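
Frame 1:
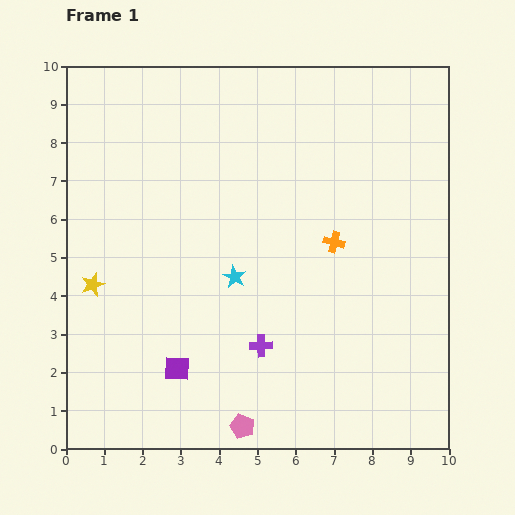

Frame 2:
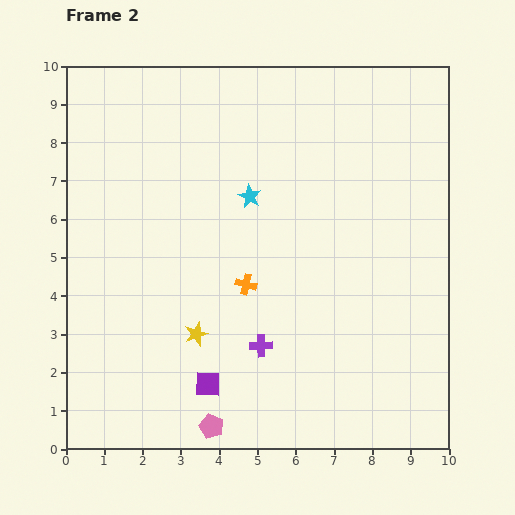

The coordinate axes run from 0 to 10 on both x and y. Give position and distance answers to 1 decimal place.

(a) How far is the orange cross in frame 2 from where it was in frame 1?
2.5

The orange cross moved from (7.0, 5.4) to (4.7, 4.3), a distance of √(2.3² + 1.1²) ≈ 2.5.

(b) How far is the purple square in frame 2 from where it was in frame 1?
0.9

The purple square moved from (2.9, 2.1) to (3.7, 1.7), a distance of √(0.8² + 0.4²) ≈ 0.9.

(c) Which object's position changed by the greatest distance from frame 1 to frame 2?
the yellow star

(moved 3.0; next 2.5)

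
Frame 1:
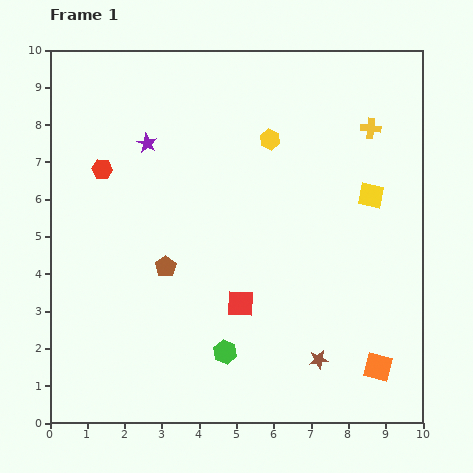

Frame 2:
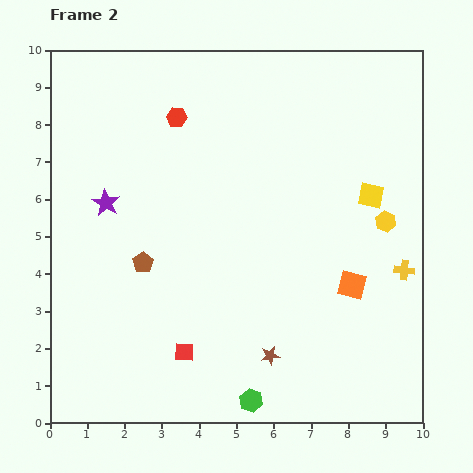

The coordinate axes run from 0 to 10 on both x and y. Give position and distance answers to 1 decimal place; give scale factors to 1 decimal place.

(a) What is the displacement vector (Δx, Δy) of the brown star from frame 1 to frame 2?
(-1.3, 0.1)

The brown star was at (7.2, 1.7) in frame 1 and (5.9, 1.8) in frame 2.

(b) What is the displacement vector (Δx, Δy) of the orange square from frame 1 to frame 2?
(-0.7, 2.2)

The orange square was at (8.8, 1.5) in frame 1 and (8.1, 3.7) in frame 2.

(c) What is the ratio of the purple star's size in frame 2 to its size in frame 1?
1.4×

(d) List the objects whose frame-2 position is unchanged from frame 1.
the yellow square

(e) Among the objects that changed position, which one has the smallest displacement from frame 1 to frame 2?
the brown pentagon

(moved 0.6)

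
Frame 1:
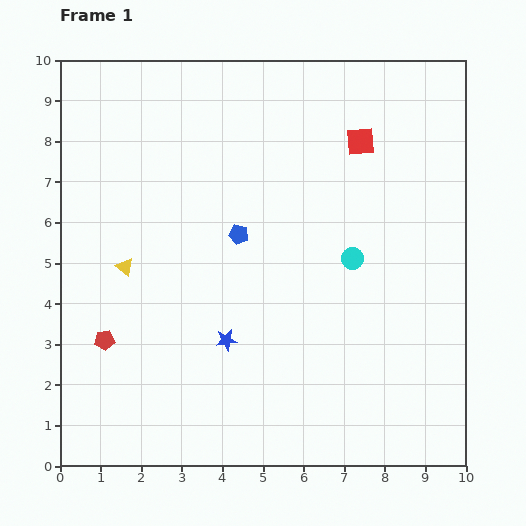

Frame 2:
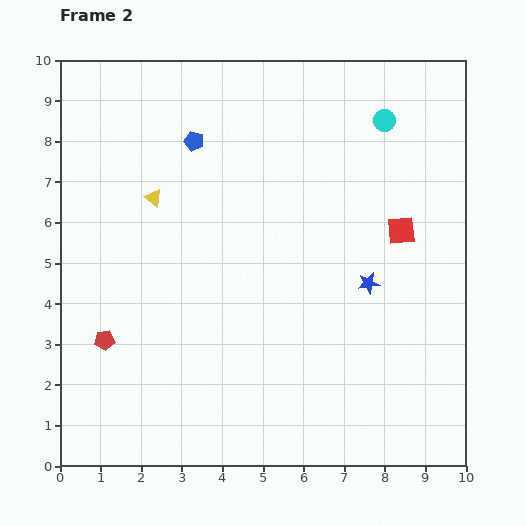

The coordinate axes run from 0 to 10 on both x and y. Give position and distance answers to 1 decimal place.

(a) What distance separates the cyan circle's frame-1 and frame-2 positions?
3.5

The cyan circle moved from (7.2, 5.1) to (8.0, 8.5), a distance of √(0.8² + 3.4²) ≈ 3.5.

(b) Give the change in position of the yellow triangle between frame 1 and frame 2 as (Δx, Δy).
(0.7, 1.7)

The yellow triangle was at (1.6, 4.9) in frame 1 and (2.3, 6.6) in frame 2.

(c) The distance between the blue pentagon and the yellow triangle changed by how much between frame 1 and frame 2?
-1.2

Distance in frame 1: 2.9. Distance in frame 2: 1.7.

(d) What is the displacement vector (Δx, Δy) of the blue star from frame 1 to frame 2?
(3.5, 1.4)

The blue star was at (4.1, 3.1) in frame 1 and (7.6, 4.5) in frame 2.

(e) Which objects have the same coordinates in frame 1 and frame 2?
the red pentagon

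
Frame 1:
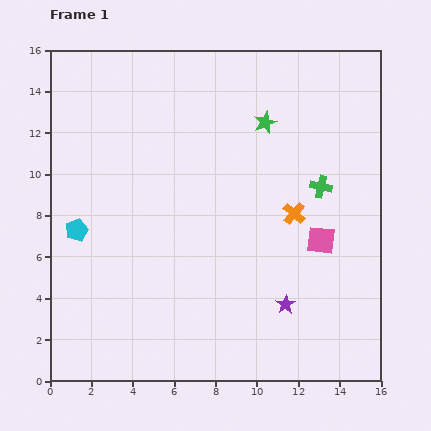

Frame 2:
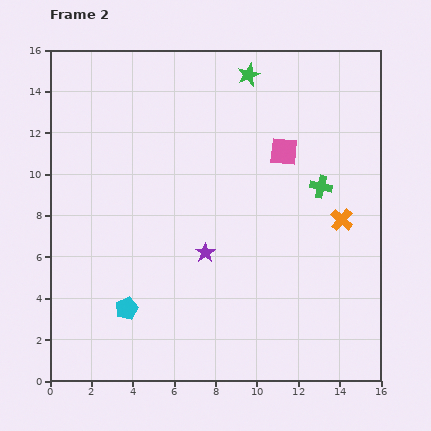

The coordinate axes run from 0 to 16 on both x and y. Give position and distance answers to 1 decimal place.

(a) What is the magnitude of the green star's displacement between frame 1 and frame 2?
2.4

The green star moved from (10.4, 12.5) to (9.6, 14.8), a distance of √(0.8² + 2.3²) ≈ 2.4.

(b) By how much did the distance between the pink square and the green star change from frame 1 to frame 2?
-2.2

Distance in frame 1: 6.3. Distance in frame 2: 4.1.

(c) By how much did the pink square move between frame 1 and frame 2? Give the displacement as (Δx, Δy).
(-1.8, 4.3)

The pink square was at (13.1, 6.8) in frame 1 and (11.3, 11.1) in frame 2.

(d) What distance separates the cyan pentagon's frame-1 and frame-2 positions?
4.5

The cyan pentagon moved from (1.3, 7.3) to (3.7, 3.5), a distance of √(2.4² + 3.8²) ≈ 4.5.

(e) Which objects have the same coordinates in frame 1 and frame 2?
the green cross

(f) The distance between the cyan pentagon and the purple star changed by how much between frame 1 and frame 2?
-6.0

Distance in frame 1: 10.7. Distance in frame 2: 4.7.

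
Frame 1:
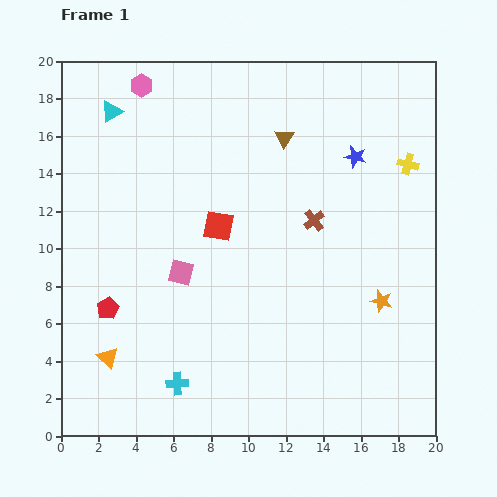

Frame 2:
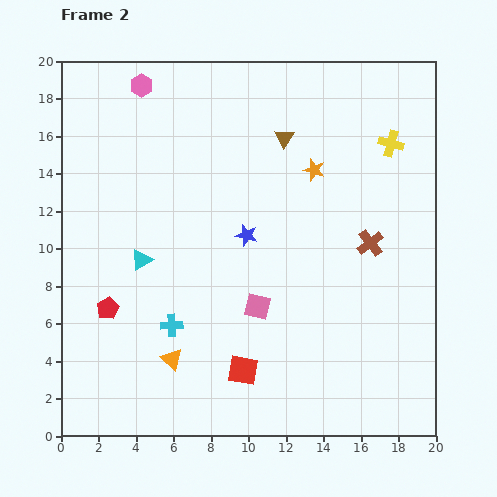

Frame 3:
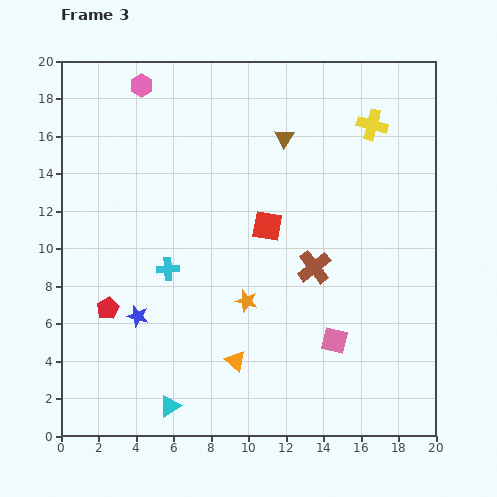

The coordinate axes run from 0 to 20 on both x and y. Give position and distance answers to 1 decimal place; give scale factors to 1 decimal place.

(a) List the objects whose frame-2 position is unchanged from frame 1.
the pink hexagon, the red pentagon, the brown triangle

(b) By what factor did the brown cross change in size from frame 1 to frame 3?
1.6×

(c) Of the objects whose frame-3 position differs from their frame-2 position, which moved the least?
the yellow cross

(moved 1.4)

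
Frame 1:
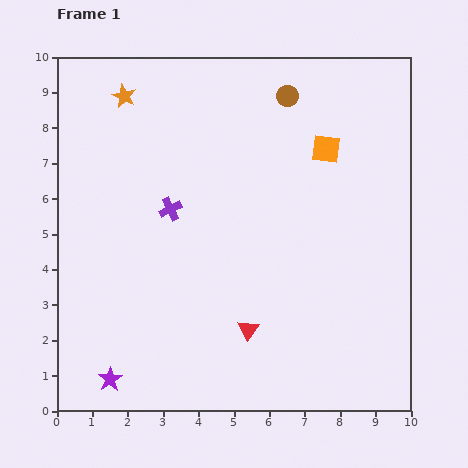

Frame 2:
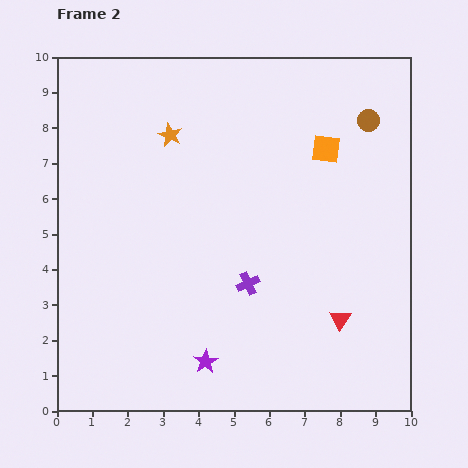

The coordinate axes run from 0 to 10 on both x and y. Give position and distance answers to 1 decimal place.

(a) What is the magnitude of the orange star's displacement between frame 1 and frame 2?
1.7

The orange star moved from (1.9, 8.9) to (3.2, 7.8), a distance of √(1.3² + 1.1²) ≈ 1.7.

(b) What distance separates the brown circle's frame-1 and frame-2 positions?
2.4

The brown circle moved from (6.5, 8.9) to (8.8, 8.2), a distance of √(2.3² + 0.7²) ≈ 2.4.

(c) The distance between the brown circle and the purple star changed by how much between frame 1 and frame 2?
-1.2

Distance in frame 1: 9.4. Distance in frame 2: 8.2.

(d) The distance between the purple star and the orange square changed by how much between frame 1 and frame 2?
-2.0

Distance in frame 1: 8.9. Distance in frame 2: 6.9.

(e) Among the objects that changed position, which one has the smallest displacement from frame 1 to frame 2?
the orange star

(moved 1.7)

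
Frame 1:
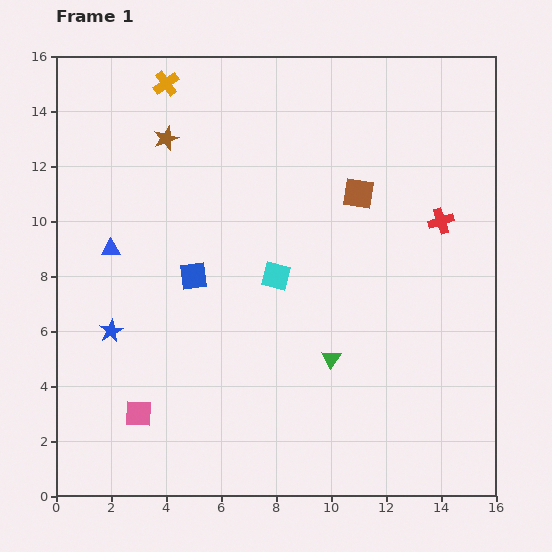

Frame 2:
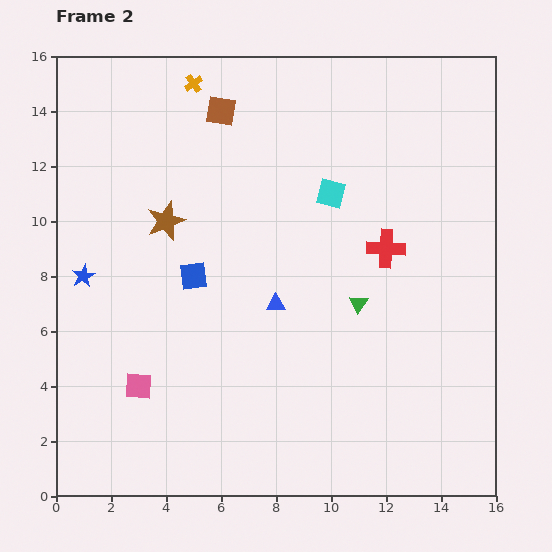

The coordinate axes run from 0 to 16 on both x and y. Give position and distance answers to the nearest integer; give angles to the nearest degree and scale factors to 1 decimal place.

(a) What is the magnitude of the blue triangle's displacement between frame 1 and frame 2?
6

The blue triangle moved from (2, 9) to (8, 7), a distance of √(6² + 2²) ≈ 6.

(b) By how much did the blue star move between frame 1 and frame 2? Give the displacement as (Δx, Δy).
(-1, 2)

The blue star was at (2, 6) in frame 1 and (1, 8) in frame 2.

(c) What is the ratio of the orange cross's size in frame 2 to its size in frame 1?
0.7×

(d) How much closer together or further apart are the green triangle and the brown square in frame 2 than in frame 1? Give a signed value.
+3

Distance in frame 1: 6. Distance in frame 2: 9.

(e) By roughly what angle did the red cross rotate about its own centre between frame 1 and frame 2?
20° clockwise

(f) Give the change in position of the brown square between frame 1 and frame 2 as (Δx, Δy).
(-5, 3)

The brown square was at (11, 11) in frame 1 and (6, 14) in frame 2.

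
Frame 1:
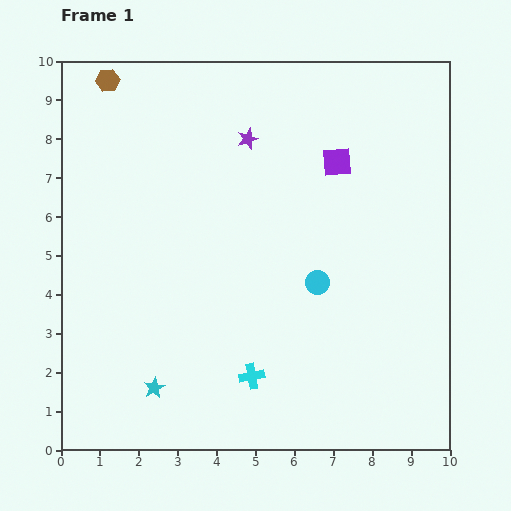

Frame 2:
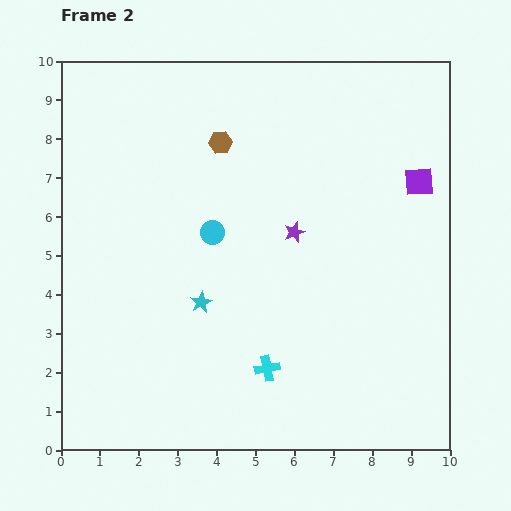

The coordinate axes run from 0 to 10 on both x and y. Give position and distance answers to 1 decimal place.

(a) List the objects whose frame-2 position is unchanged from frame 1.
none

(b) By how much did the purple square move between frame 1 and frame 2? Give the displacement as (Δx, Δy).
(2.1, -0.5)

The purple square was at (7.1, 7.4) in frame 1 and (9.2, 6.9) in frame 2.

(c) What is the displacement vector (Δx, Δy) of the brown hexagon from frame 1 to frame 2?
(2.9, -1.6)

The brown hexagon was at (1.2, 9.5) in frame 1 and (4.1, 7.9) in frame 2.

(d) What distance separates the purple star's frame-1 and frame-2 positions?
2.7

The purple star moved from (4.8, 8.0) to (6.0, 5.6), a distance of √(1.2² + 2.4²) ≈ 2.7.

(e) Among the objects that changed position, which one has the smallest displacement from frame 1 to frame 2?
the cyan cross

(moved 0.4)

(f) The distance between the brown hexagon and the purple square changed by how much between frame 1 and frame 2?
-1.1

Distance in frame 1: 6.3. Distance in frame 2: 5.2.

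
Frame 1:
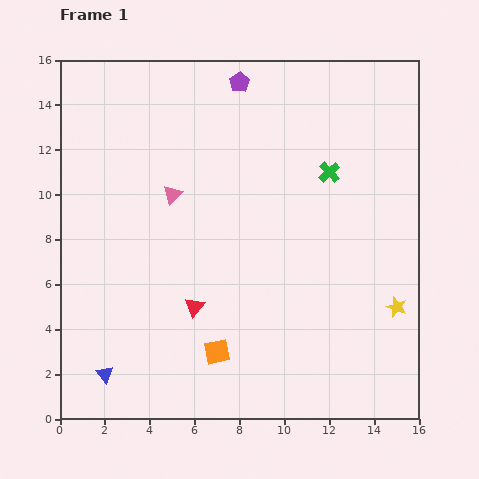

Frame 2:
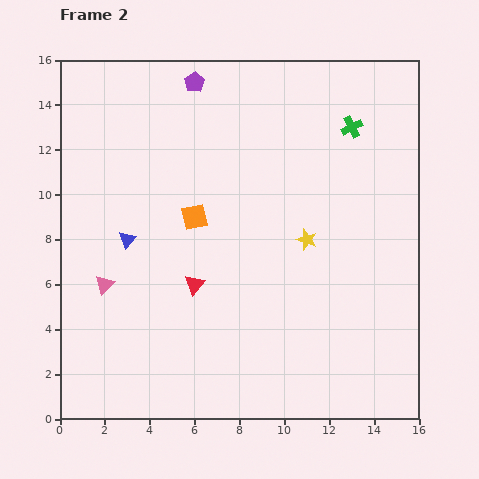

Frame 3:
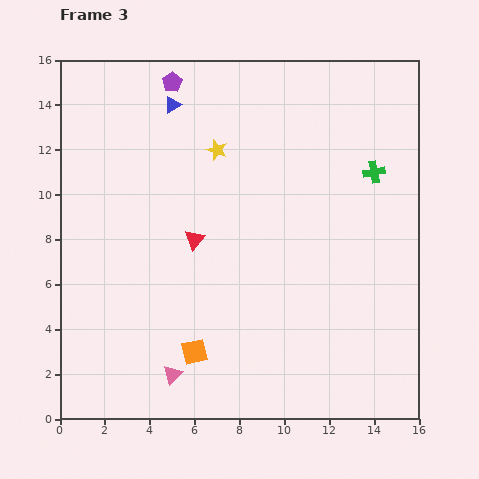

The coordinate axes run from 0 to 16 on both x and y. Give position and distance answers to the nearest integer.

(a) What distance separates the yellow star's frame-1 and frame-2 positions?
5

The yellow star moved from (15, 5) to (11, 8), a distance of √(4² + 3²) ≈ 5.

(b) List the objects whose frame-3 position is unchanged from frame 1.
none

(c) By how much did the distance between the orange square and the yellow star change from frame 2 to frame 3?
+4

Distance in frame 2: 5. Distance in frame 3: 9.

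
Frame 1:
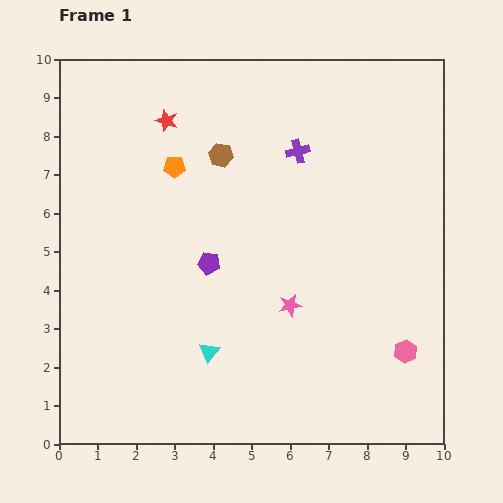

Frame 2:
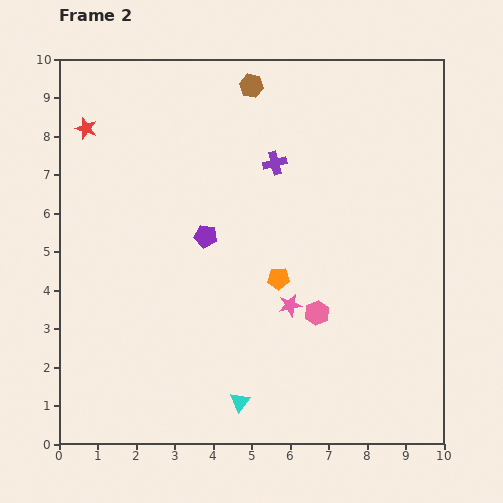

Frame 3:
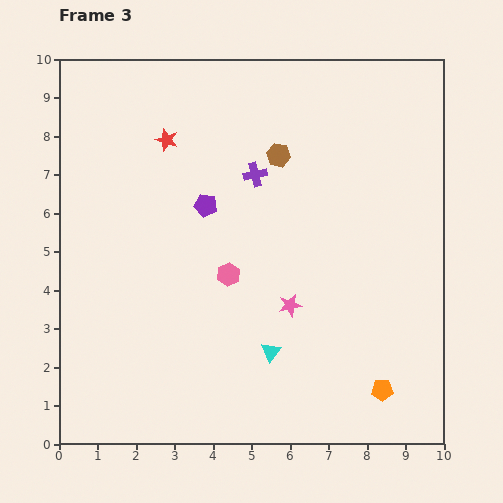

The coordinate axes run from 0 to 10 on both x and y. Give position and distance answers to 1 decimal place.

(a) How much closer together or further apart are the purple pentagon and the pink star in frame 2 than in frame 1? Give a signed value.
+0.4

Distance in frame 1: 2.4. Distance in frame 2: 2.8.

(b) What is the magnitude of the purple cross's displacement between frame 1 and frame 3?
1.3

The purple cross moved from (6.2, 7.6) to (5.1, 7.0), a distance of √(1.1² + 0.6²) ≈ 1.3.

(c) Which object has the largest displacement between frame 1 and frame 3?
the orange pentagon

(moved 7.9; next 5.0)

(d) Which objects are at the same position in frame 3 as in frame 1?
the pink star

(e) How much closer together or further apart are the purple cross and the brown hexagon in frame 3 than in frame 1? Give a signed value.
-1.2

Distance in frame 1: 2.0. Distance in frame 3: 0.8.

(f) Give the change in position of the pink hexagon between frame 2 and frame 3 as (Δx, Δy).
(-2.3, 1.0)

The pink hexagon was at (6.7, 3.4) in frame 2 and (4.4, 4.4) in frame 3.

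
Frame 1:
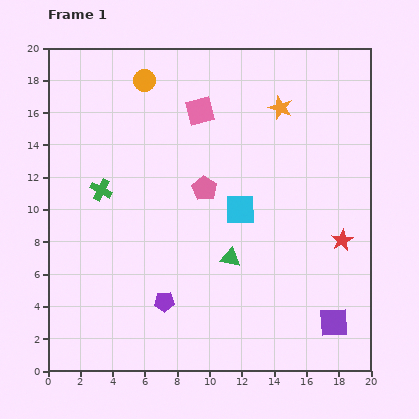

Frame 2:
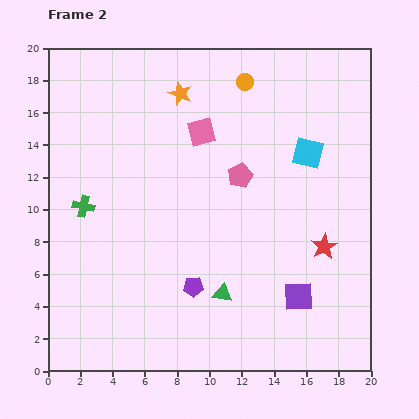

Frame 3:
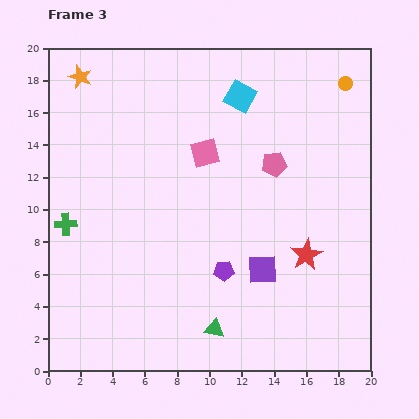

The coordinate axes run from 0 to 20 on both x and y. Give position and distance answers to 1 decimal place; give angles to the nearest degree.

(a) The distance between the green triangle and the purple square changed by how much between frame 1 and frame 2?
-2.8

Distance in frame 1: 7.5. Distance in frame 2: 4.7.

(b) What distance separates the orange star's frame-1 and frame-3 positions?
12.5

The orange star moved from (14.4, 16.3) to (2.0, 18.2), a distance of √(12.4² + 1.9²) ≈ 12.5.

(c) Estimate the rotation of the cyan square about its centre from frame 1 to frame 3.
30° clockwise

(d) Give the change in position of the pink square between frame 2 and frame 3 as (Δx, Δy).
(0.2, -1.3)

The pink square was at (9.5, 14.8) in frame 2 and (9.7, 13.5) in frame 3.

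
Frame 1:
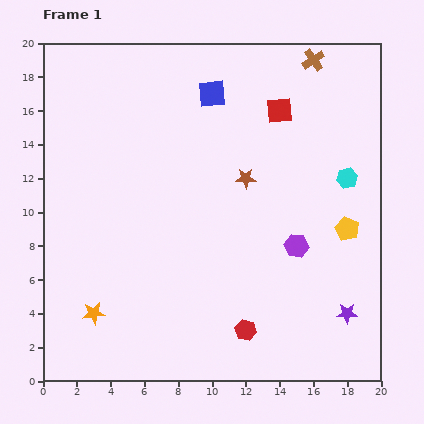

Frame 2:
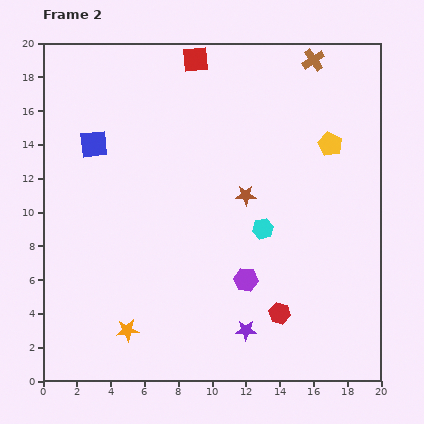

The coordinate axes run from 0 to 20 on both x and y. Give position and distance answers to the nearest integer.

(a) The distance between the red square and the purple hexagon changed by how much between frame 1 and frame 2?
+5

Distance in frame 1: 8. Distance in frame 2: 13.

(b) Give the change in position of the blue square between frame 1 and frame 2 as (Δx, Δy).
(-7, -3)

The blue square was at (10, 17) in frame 1 and (3, 14) in frame 2.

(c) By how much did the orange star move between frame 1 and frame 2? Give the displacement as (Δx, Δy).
(2, -1)

The orange star was at (3, 4) in frame 1 and (5, 3) in frame 2.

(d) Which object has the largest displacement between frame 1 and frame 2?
the blue square

(moved 8; next 6)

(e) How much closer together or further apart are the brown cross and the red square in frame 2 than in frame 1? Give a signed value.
+3

Distance in frame 1: 4. Distance in frame 2: 7.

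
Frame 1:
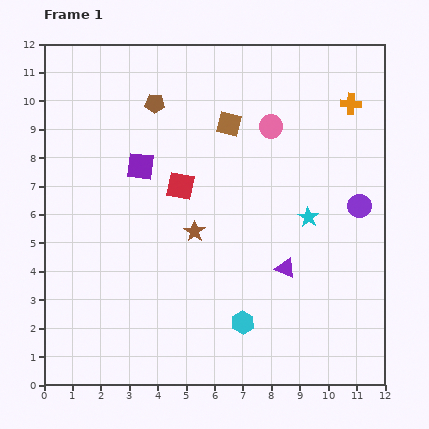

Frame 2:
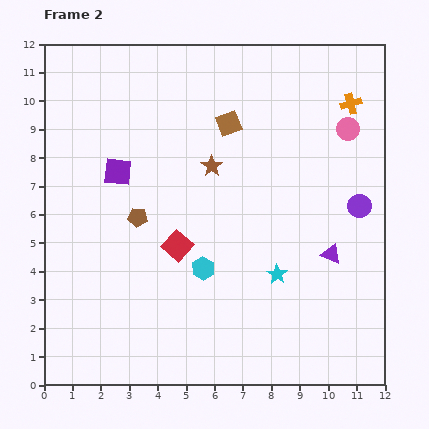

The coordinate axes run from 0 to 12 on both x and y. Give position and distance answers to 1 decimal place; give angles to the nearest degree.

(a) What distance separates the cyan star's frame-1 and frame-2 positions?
2.3

The cyan star moved from (9.3, 5.9) to (8.2, 3.9), a distance of √(1.1² + 2.0²) ≈ 2.3.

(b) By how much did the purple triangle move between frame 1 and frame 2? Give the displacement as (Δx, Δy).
(1.6, 0.5)

The purple triangle was at (8.5, 4.1) in frame 1 and (10.1, 4.6) in frame 2.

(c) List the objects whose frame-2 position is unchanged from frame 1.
the orange cross, the brown square, the purple circle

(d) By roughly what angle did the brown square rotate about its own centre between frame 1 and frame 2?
35° counter-clockwise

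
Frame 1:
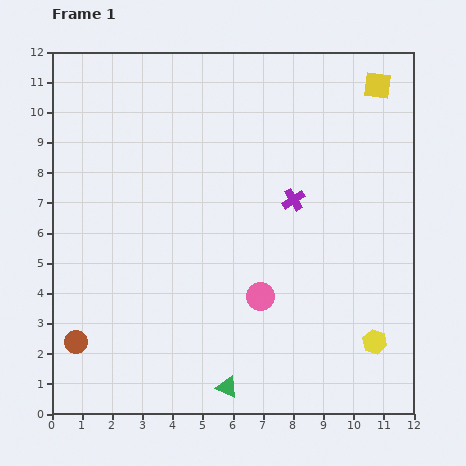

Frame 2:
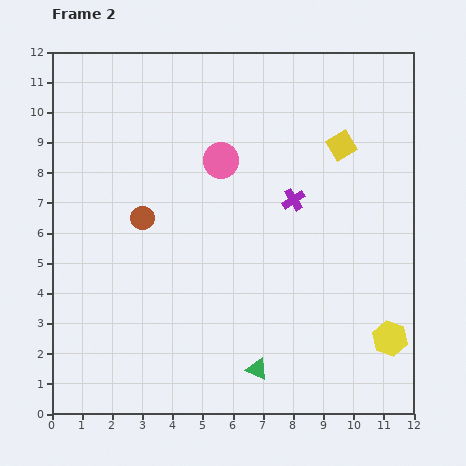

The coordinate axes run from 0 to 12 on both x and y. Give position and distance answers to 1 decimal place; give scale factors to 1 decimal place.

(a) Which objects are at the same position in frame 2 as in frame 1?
the purple cross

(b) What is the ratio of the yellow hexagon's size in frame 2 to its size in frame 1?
1.4×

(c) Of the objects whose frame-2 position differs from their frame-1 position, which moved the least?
the yellow hexagon

(moved 0.5)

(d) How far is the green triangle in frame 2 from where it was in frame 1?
1.2

The green triangle moved from (5.8, 0.9) to (6.8, 1.5), a distance of √(1.0² + 0.6²) ≈ 1.2.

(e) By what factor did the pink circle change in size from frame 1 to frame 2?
1.3×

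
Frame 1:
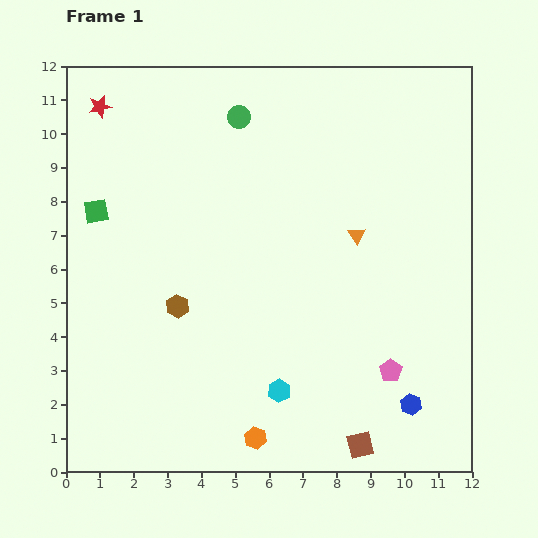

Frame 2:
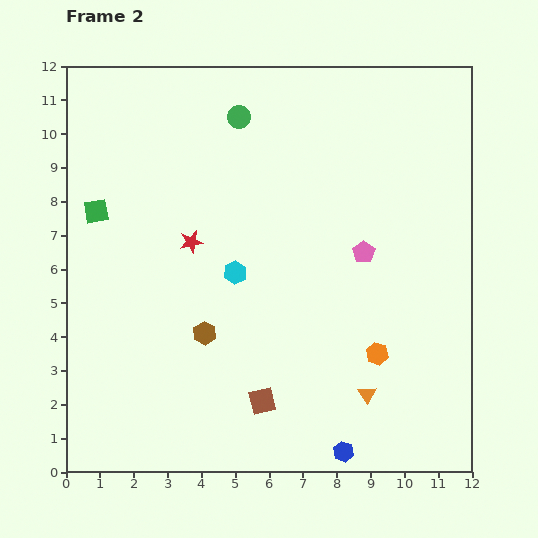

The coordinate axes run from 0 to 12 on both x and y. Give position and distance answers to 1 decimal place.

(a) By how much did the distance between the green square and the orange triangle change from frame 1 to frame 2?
+2.0

Distance in frame 1: 7.7. Distance in frame 2: 9.7.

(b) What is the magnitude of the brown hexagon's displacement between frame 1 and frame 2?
1.1

The brown hexagon moved from (3.3, 4.9) to (4.1, 4.1), a distance of √(0.8² + 0.8²) ≈ 1.1.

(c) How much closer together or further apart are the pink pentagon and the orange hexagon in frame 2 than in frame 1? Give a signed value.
-1.5

Distance in frame 1: 4.5. Distance in frame 2: 3.0.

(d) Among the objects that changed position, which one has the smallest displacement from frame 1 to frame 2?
the brown hexagon

(moved 1.1)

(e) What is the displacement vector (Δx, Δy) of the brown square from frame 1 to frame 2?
(-2.9, 1.3)

The brown square was at (8.7, 0.8) in frame 1 and (5.8, 2.1) in frame 2.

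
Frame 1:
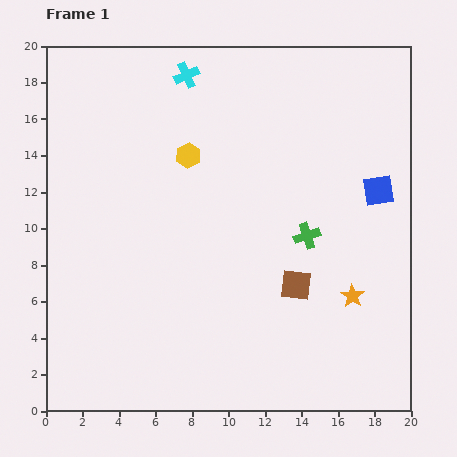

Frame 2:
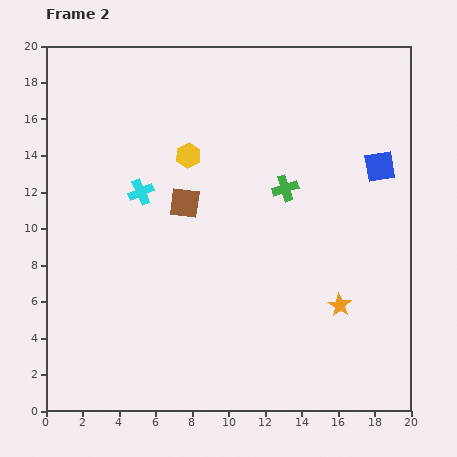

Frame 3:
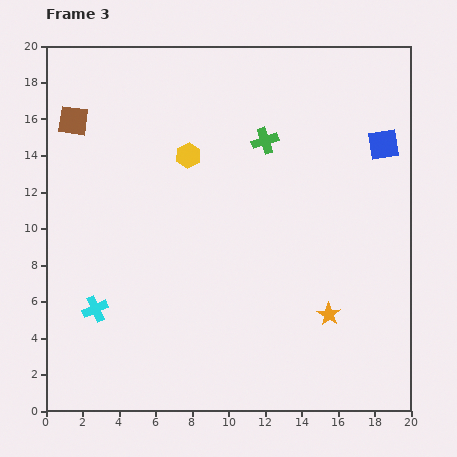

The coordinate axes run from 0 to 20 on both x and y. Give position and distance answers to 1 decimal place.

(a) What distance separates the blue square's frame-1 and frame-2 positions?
1.3

The blue square moved from (18.2, 12.1) to (18.3, 13.4), a distance of √(0.1² + 1.3²) ≈ 1.3.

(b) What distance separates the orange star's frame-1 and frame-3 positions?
1.6

The orange star moved from (16.8, 6.3) to (15.5, 5.3), a distance of √(1.3² + 1.0²) ≈ 1.6.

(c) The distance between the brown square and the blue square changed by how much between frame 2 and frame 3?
+6.1

Distance in frame 2: 10.9. Distance in frame 3: 17.0.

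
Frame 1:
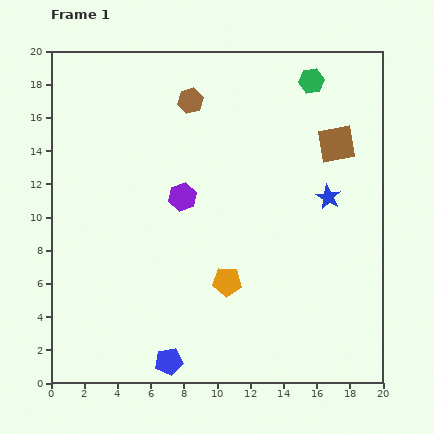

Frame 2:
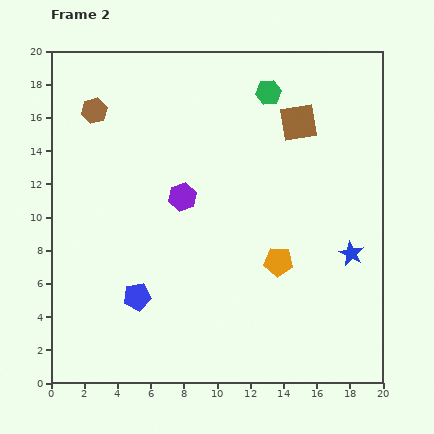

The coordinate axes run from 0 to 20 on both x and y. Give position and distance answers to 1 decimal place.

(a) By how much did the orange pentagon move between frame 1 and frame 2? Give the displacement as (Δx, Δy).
(3.1, 1.2)

The orange pentagon was at (10.6, 6.1) in frame 1 and (13.7, 7.3) in frame 2.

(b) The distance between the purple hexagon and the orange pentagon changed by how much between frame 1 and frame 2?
+1.2

Distance in frame 1: 5.8. Distance in frame 2: 7.0.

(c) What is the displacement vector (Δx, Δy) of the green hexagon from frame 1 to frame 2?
(-2.6, -0.7)

The green hexagon was at (15.7, 18.2) in frame 1 and (13.1, 17.5) in frame 2.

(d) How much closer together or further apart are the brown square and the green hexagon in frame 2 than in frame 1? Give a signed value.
-1.6

Distance in frame 1: 4.1. Distance in frame 2: 2.5.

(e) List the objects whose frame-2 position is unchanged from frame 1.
the purple hexagon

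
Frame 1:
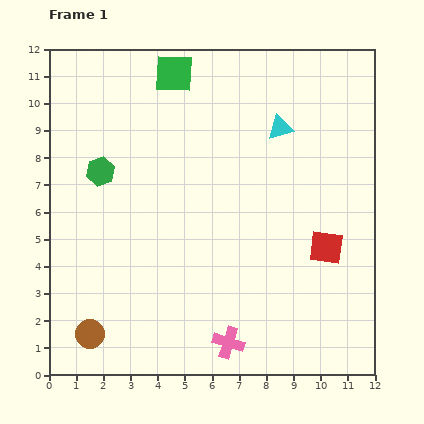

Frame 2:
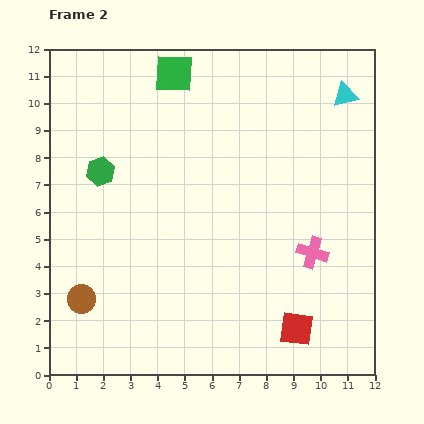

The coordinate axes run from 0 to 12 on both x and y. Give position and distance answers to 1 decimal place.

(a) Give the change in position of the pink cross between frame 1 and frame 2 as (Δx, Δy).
(3.1, 3.3)

The pink cross was at (6.6, 1.2) in frame 1 and (9.7, 4.5) in frame 2.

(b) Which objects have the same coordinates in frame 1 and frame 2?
the green hexagon, the green square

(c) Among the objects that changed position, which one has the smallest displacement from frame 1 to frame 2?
the brown circle

(moved 1.3)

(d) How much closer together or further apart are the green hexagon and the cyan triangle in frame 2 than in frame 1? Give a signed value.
+2.6

Distance in frame 1: 6.8. Distance in frame 2: 9.4.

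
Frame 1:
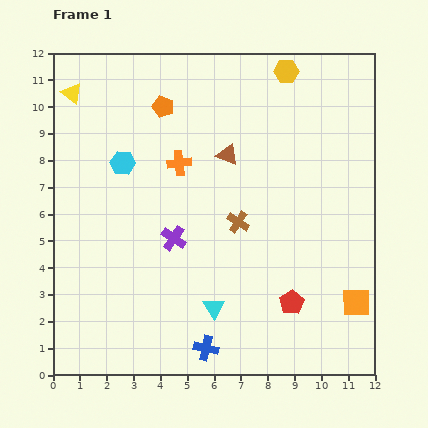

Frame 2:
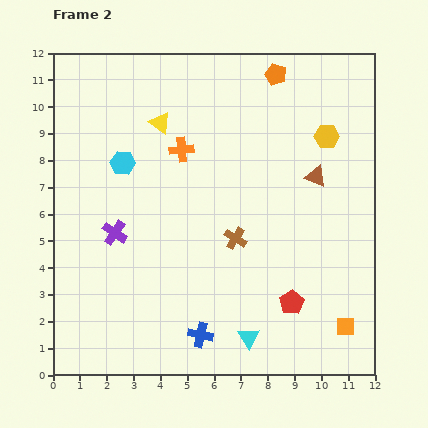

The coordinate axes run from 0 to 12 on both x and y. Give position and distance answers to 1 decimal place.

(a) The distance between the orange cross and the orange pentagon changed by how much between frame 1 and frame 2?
+2.3

Distance in frame 1: 2.2. Distance in frame 2: 4.5.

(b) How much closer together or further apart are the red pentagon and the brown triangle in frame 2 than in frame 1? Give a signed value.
-1.2

Distance in frame 1: 6.0. Distance in frame 2: 4.8.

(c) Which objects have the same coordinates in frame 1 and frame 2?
the cyan hexagon, the red pentagon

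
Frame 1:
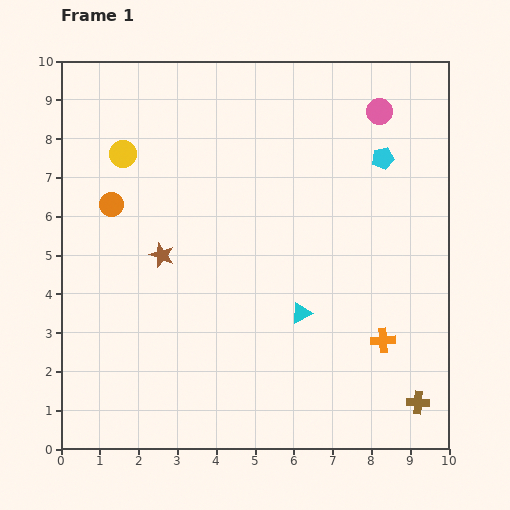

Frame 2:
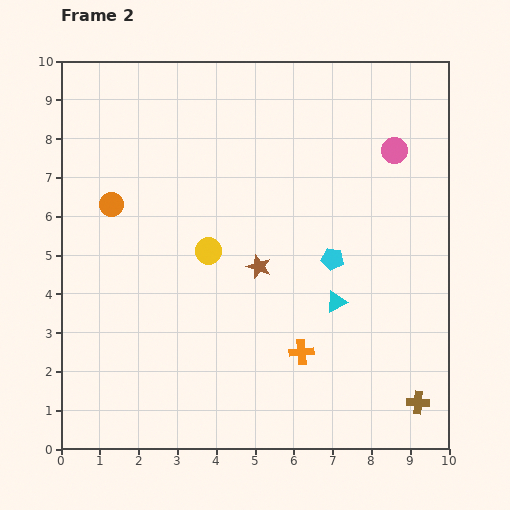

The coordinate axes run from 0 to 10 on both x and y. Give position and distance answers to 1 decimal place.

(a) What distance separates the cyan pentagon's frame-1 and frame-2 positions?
2.9

The cyan pentagon moved from (8.3, 7.5) to (7.0, 4.9), a distance of √(1.3² + 2.6²) ≈ 2.9.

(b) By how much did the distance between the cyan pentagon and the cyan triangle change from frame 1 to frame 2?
-3.4

Distance in frame 1: 4.5. Distance in frame 2: 1.1.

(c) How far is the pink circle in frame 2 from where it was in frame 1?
1.1

The pink circle moved from (8.2, 8.7) to (8.6, 7.7), a distance of √(0.4² + 1.0²) ≈ 1.1.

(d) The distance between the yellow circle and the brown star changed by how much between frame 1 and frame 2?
-1.4

Distance in frame 1: 2.8. Distance in frame 2: 1.4.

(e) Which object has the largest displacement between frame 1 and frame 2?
the yellow circle

(moved 3.3; next 2.9)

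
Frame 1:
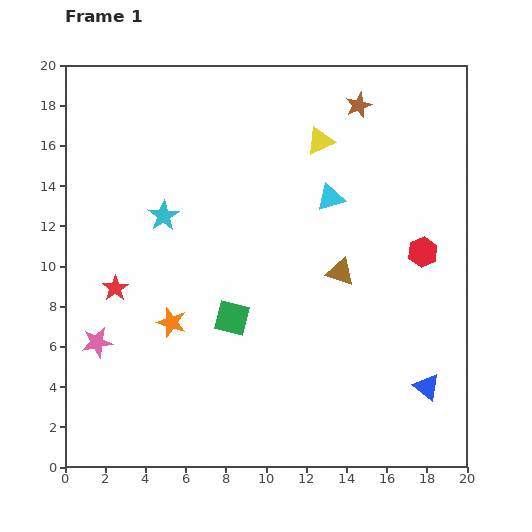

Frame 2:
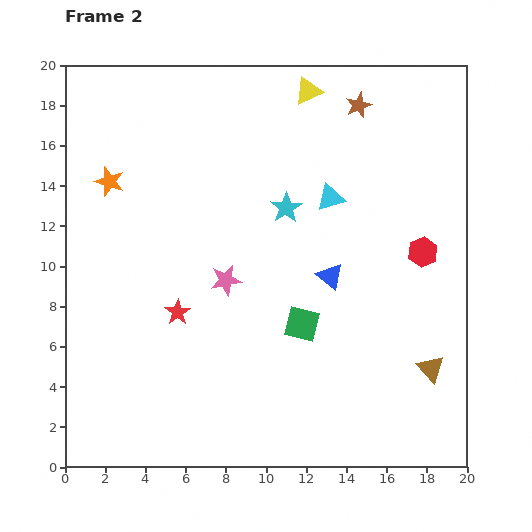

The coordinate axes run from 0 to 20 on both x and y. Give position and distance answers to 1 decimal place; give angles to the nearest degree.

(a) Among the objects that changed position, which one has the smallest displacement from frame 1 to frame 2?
the yellow triangle

(moved 2.6)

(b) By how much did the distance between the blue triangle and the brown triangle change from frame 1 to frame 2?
-0.3

Distance in frame 1: 7.1. Distance in frame 2: 6.8.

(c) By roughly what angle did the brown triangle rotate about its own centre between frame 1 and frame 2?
30° clockwise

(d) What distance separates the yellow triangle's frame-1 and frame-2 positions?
2.6

The yellow triangle moved from (12.7, 16.2) to (12.1, 18.7), a distance of √(0.6² + 2.5²) ≈ 2.6.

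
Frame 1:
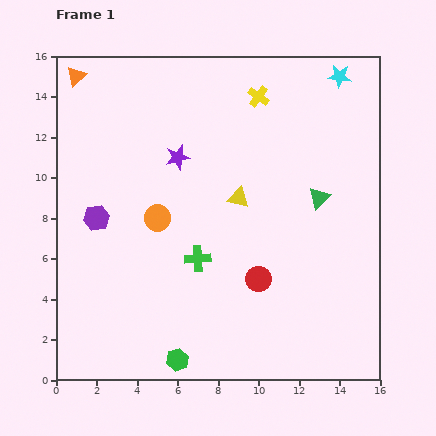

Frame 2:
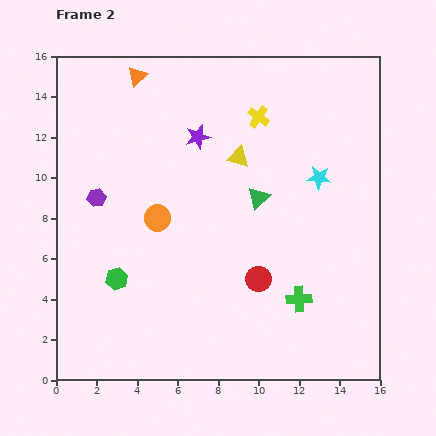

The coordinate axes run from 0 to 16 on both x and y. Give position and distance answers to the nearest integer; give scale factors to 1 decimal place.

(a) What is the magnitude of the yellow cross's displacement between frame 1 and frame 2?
1

The yellow cross moved from (10, 14) to (10, 13), a distance of √(0² + 1²) ≈ 1.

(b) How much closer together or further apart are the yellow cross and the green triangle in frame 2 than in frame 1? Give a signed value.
-2

Distance in frame 1: 6. Distance in frame 2: 4.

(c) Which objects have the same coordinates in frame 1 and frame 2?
the orange circle, the red circle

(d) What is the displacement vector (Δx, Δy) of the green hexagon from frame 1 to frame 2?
(-3, 4)

The green hexagon was at (6, 1) in frame 1 and (3, 5) in frame 2.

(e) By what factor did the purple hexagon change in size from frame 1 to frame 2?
0.7×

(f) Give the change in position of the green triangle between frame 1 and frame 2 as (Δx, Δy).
(-3, 0)

The green triangle was at (13, 9) in frame 1 and (10, 9) in frame 2.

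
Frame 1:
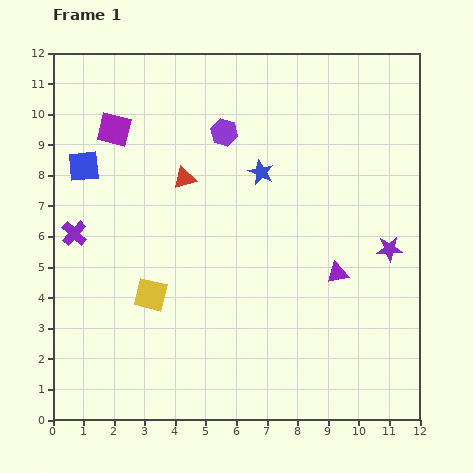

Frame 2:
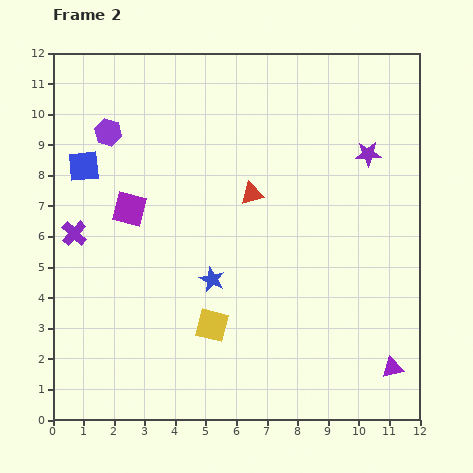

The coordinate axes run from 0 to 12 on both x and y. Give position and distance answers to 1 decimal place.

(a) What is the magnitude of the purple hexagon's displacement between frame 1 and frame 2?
3.8

The purple hexagon moved from (5.6, 9.4) to (1.8, 9.4), a distance of √(3.8² + 0.0²) ≈ 3.8.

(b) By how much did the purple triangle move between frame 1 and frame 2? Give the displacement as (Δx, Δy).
(1.8, -3.1)

The purple triangle was at (9.3, 4.8) in frame 1 and (11.1, 1.7) in frame 2.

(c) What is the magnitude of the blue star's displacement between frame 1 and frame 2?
3.8

The blue star moved from (6.8, 8.1) to (5.2, 4.6), a distance of √(1.6² + 3.5²) ≈ 3.8.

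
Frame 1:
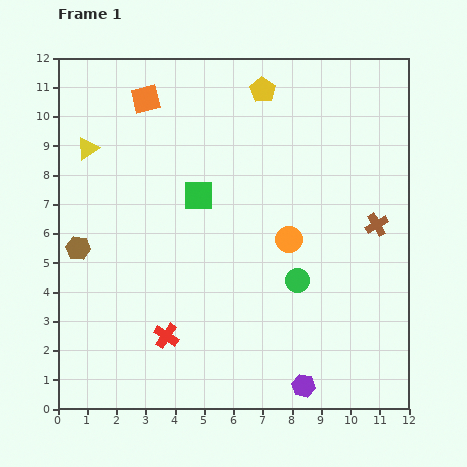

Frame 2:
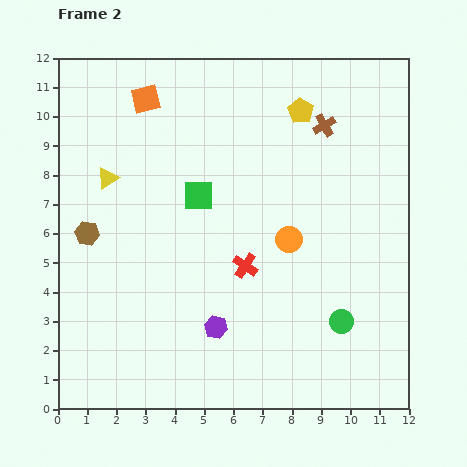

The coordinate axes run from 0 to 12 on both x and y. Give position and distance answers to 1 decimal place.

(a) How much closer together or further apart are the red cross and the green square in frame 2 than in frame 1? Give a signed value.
-2.0

Distance in frame 1: 4.9. Distance in frame 2: 2.9.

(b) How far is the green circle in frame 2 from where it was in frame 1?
2.1

The green circle moved from (8.2, 4.4) to (9.7, 3.0), a distance of √(1.5² + 1.4²) ≈ 2.1.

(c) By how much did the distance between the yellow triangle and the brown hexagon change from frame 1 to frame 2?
-1.4

Distance in frame 1: 3.4. Distance in frame 2: 2.0.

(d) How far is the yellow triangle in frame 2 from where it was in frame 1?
1.2

The yellow triangle moved from (1.0, 8.9) to (1.7, 7.9), a distance of √(0.7² + 1.0²) ≈ 1.2.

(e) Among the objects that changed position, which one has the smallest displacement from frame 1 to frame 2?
the brown hexagon

(moved 0.6)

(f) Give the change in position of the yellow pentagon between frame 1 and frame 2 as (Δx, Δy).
(1.3, -0.7)

The yellow pentagon was at (7.0, 10.9) in frame 1 and (8.3, 10.2) in frame 2.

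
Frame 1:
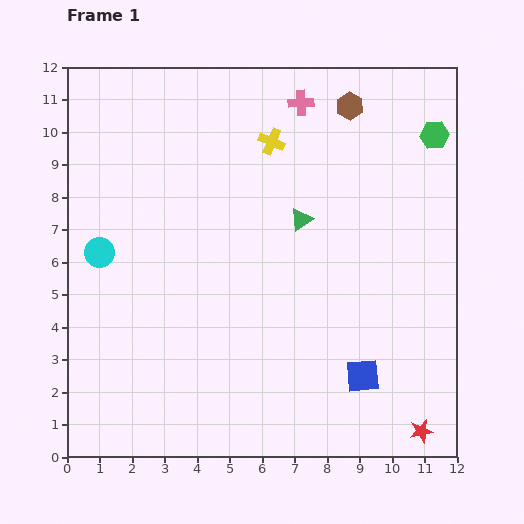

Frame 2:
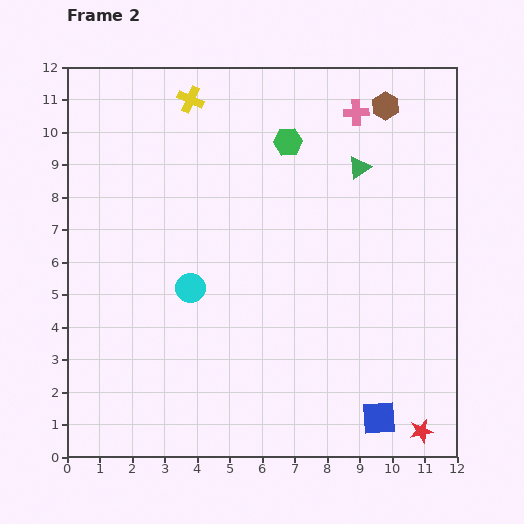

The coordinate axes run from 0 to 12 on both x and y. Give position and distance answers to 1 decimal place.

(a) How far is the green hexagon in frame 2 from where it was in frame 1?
4.5

The green hexagon moved from (11.3, 9.9) to (6.8, 9.7), a distance of √(4.5² + 0.2²) ≈ 4.5.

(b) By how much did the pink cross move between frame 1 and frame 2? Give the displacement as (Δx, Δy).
(1.7, -0.3)

The pink cross was at (7.2, 10.9) in frame 1 and (8.9, 10.6) in frame 2.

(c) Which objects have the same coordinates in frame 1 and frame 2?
the red star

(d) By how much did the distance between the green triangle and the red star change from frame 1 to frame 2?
+0.8

Distance in frame 1: 7.5. Distance in frame 2: 8.3.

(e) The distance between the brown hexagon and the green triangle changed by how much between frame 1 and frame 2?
-1.7

Distance in frame 1: 3.8. Distance in frame 2: 2.1.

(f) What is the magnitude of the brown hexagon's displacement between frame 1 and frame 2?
1.1

The brown hexagon moved from (8.7, 10.8) to (9.8, 10.8), a distance of √(1.1² + 0.0²) ≈ 1.1.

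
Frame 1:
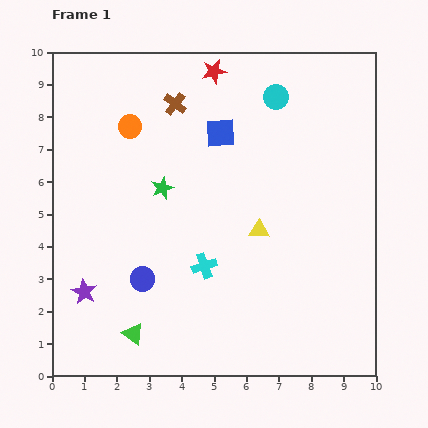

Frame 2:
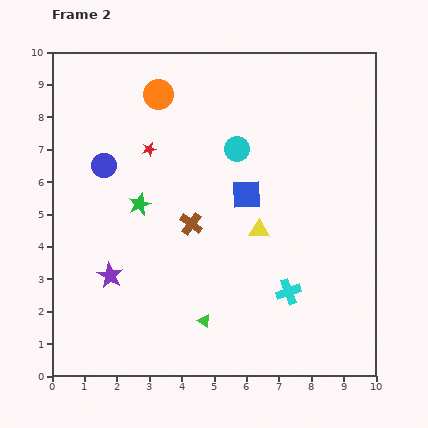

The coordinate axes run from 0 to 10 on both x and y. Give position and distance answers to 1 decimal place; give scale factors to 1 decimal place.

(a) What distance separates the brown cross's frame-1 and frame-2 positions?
3.7

The brown cross moved from (3.8, 8.4) to (4.3, 4.7), a distance of √(0.5² + 3.7²) ≈ 3.7.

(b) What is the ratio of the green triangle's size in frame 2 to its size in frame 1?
0.6×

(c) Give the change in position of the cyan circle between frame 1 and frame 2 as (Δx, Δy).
(-1.2, -1.6)

The cyan circle was at (6.9, 8.6) in frame 1 and (5.7, 7.0) in frame 2.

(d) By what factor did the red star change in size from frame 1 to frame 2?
0.6×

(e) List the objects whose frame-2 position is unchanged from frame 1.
the yellow triangle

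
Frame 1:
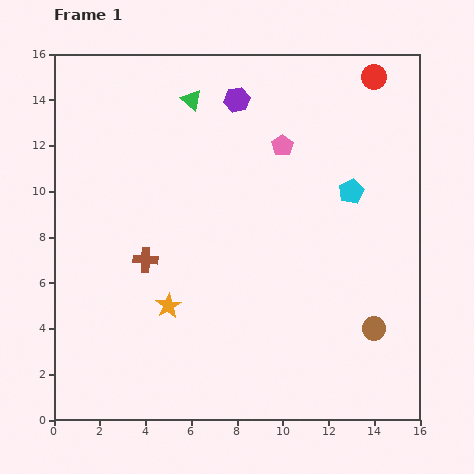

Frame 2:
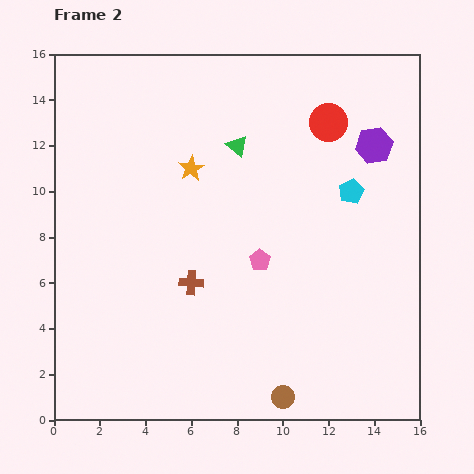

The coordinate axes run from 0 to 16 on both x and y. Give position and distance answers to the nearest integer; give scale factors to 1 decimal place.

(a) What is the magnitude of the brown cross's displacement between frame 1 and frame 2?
2

The brown cross moved from (4, 7) to (6, 6), a distance of √(2² + 1²) ≈ 2.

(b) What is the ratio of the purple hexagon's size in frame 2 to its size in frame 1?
1.5×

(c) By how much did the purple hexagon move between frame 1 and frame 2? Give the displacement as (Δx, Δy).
(6, -2)

The purple hexagon was at (8, 14) in frame 1 and (14, 12) in frame 2.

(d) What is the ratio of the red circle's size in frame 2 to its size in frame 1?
1.5×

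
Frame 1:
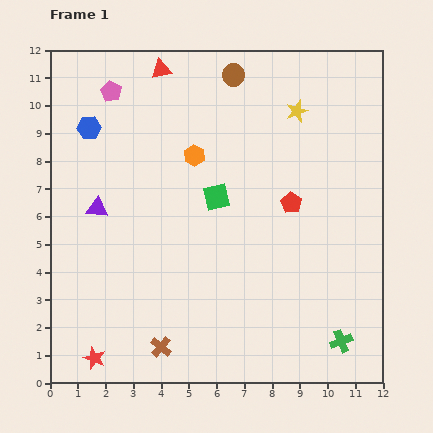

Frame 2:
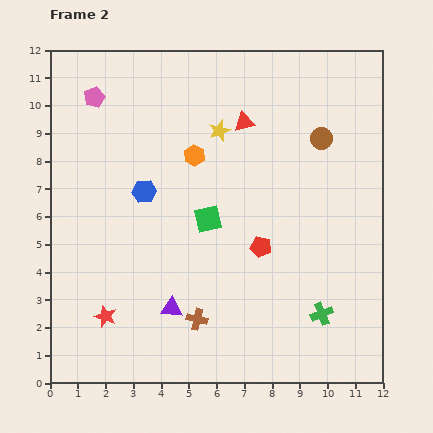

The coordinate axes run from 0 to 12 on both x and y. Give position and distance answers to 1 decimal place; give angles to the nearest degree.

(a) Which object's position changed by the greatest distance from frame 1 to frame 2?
the purple triangle

(moved 4.5; next 3.9)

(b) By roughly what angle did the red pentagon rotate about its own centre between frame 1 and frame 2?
20° counter-clockwise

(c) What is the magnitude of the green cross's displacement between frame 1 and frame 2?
1.2

The green cross moved from (10.5, 1.5) to (9.8, 2.5), a distance of √(0.7² + 1.0²) ≈ 1.2.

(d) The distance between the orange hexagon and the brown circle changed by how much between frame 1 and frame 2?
+1.4

Distance in frame 1: 3.2. Distance in frame 2: 4.6.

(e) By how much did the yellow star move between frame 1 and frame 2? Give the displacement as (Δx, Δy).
(-2.8, -0.7)

The yellow star was at (8.9, 9.8) in frame 1 and (6.1, 9.1) in frame 2.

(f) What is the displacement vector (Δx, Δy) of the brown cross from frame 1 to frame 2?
(1.3, 1.0)

The brown cross was at (4.0, 1.3) in frame 1 and (5.3, 2.3) in frame 2.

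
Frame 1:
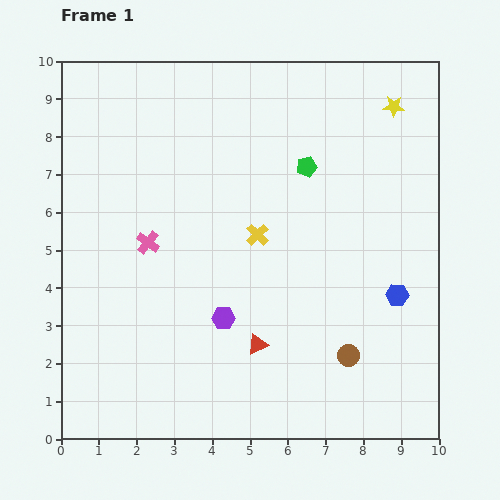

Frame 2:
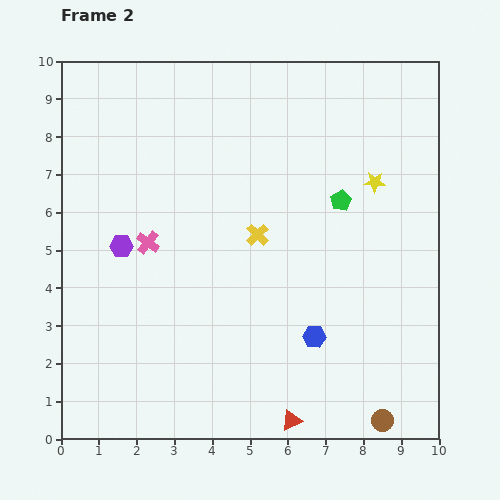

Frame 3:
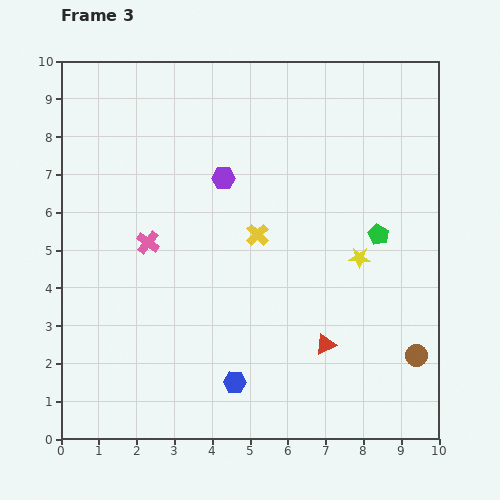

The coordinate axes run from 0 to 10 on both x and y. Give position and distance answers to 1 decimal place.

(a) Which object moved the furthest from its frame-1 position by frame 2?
the purple hexagon

(moved 3.3; next 2.5)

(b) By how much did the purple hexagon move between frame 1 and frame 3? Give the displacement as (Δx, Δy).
(0.0, 3.7)

The purple hexagon was at (4.3, 3.2) in frame 1 and (4.3, 6.9) in frame 3.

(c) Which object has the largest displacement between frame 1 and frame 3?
the blue hexagon

(moved 4.9; next 4.1)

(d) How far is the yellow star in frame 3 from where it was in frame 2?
2.0

The yellow star moved from (8.3, 6.8) to (7.9, 4.8), a distance of √(0.4² + 2.0²) ≈ 2.0.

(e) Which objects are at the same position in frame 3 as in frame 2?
the pink cross, the yellow cross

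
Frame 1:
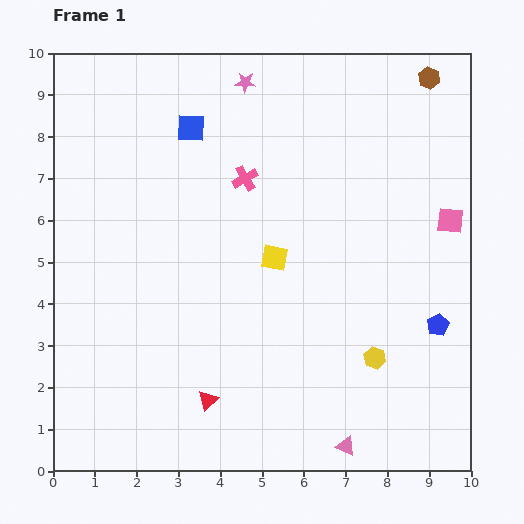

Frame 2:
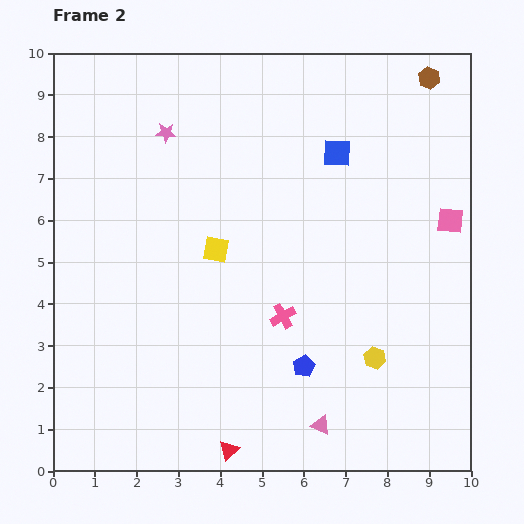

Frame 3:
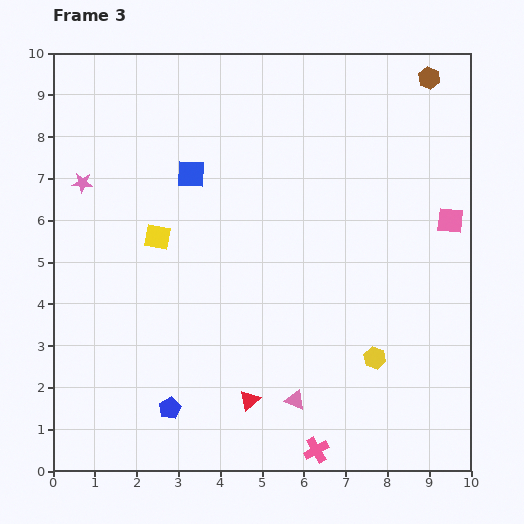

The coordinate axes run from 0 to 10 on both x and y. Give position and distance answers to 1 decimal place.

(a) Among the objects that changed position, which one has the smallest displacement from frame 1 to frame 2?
the pink triangle

(moved 0.8)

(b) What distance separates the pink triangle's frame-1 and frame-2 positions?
0.8

The pink triangle moved from (7.0, 0.6) to (6.4, 1.1), a distance of √(0.6² + 0.5²) ≈ 0.8.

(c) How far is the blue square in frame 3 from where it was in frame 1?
1.1

The blue square moved from (3.3, 8.2) to (3.3, 7.1), a distance of √(0.0² + 1.1²) ≈ 1.1.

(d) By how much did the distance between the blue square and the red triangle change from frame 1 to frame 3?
-0.9

Distance in frame 1: 6.5. Distance in frame 3: 5.6.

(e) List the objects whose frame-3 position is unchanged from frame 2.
the brown hexagon, the pink square, the yellow hexagon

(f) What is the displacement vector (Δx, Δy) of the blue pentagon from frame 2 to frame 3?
(-3.2, -1.0)

The blue pentagon was at (6.0, 2.5) in frame 2 and (2.8, 1.5) in frame 3.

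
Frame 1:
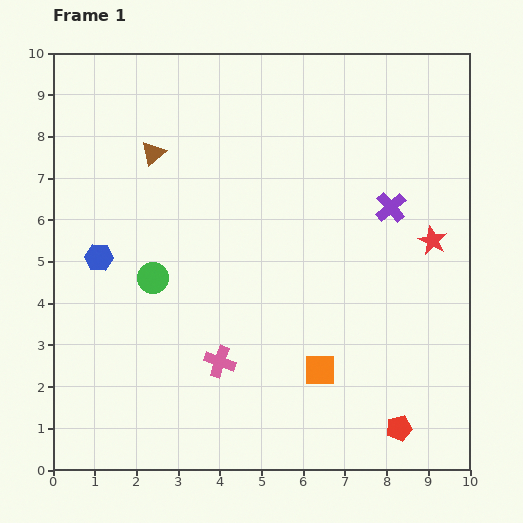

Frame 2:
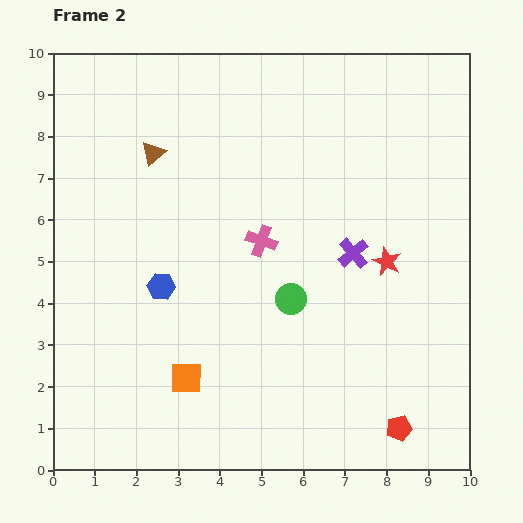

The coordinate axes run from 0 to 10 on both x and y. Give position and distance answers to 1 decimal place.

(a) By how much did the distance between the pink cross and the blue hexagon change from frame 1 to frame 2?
-1.2

Distance in frame 1: 3.8. Distance in frame 2: 2.6.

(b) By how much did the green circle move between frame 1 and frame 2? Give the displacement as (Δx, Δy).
(3.3, -0.5)

The green circle was at (2.4, 4.6) in frame 1 and (5.7, 4.1) in frame 2.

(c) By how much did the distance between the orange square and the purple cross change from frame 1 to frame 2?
+0.7

Distance in frame 1: 4.3. Distance in frame 2: 5.0.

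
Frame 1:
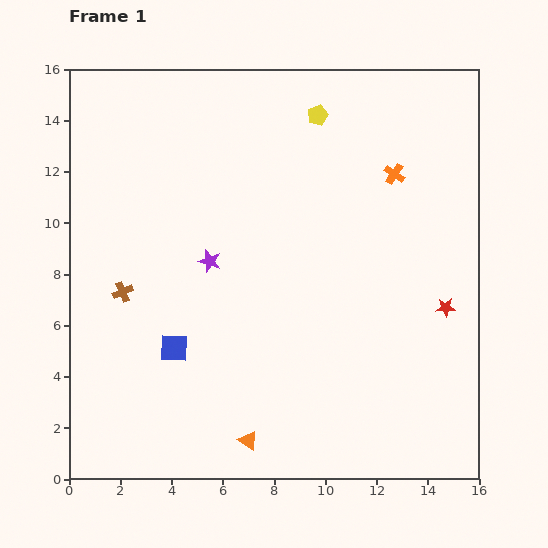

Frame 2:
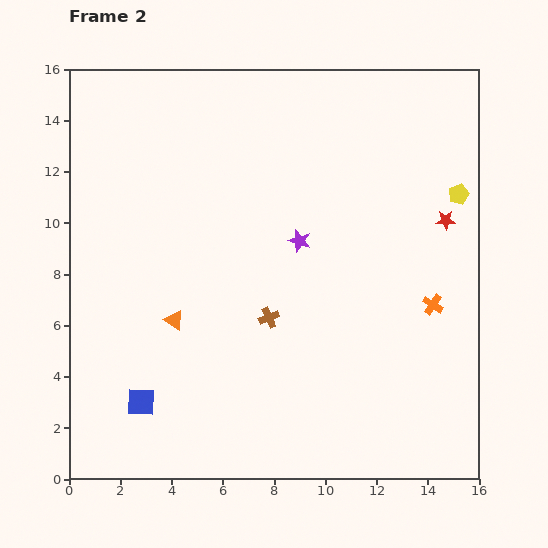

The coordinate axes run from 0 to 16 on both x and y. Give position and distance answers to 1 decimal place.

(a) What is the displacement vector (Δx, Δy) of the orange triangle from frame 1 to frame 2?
(-2.9, 4.7)

The orange triangle was at (7.0, 1.5) in frame 1 and (4.1, 6.2) in frame 2.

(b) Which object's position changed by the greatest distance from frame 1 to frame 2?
the yellow pentagon

(moved 6.3; next 5.8)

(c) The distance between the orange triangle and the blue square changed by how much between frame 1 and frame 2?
-1.1

Distance in frame 1: 4.6. Distance in frame 2: 3.5.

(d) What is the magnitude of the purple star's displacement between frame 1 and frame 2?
3.6

The purple star moved from (5.5, 8.5) to (9.0, 9.3), a distance of √(3.5² + 0.8²) ≈ 3.6.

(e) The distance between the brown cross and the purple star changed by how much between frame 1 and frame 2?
-0.4

Distance in frame 1: 3.6. Distance in frame 2: 3.2.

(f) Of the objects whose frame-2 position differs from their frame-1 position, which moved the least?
the blue square

(moved 2.5)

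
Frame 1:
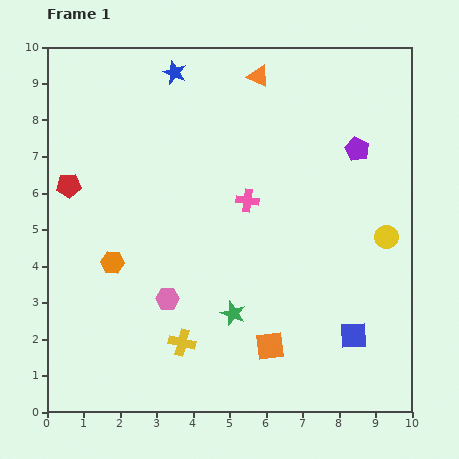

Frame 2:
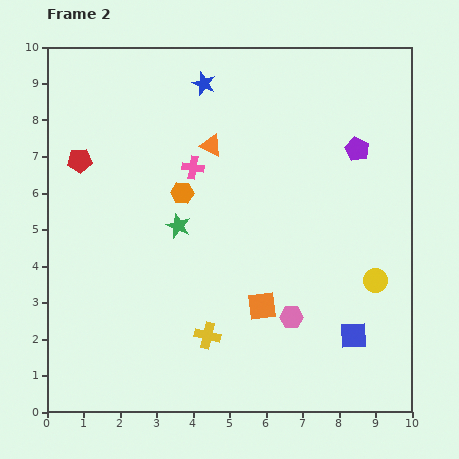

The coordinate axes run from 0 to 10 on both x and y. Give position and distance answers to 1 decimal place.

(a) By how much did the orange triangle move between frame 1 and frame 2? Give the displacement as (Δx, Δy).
(-1.3, -1.9)

The orange triangle was at (5.8, 9.2) in frame 1 and (4.5, 7.3) in frame 2.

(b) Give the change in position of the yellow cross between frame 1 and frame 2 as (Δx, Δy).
(0.7, 0.2)

The yellow cross was at (3.7, 1.9) in frame 1 and (4.4, 2.1) in frame 2.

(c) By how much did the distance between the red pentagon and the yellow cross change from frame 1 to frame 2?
+0.6

Distance in frame 1: 5.3. Distance in frame 2: 5.9.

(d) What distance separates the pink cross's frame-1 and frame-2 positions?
1.7

The pink cross moved from (5.5, 5.8) to (4.0, 6.7), a distance of √(1.5² + 0.9²) ≈ 1.7.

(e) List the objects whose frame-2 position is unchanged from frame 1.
the purple pentagon, the blue square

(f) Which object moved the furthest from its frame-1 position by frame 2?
the pink hexagon

(moved 3.4; next 2.8)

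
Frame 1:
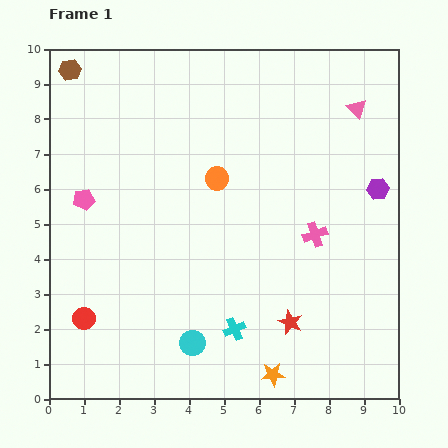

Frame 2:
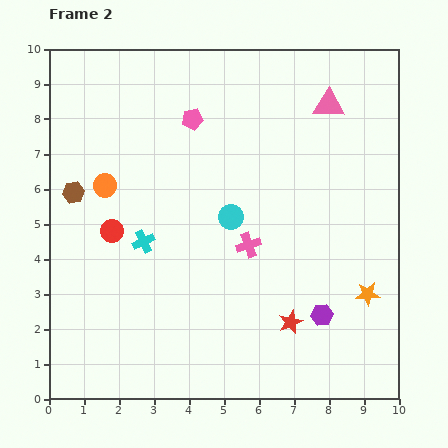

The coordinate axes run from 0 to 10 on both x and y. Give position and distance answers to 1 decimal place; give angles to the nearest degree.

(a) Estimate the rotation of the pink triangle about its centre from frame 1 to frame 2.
43° counter-clockwise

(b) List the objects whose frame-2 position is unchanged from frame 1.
the red star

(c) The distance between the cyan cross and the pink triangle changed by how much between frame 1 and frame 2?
-0.6

Distance in frame 1: 7.2. Distance in frame 2: 6.6.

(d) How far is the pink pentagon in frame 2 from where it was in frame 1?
3.9

The pink pentagon moved from (1.0, 5.7) to (4.1, 8.0), a distance of √(3.1² + 2.3²) ≈ 3.9.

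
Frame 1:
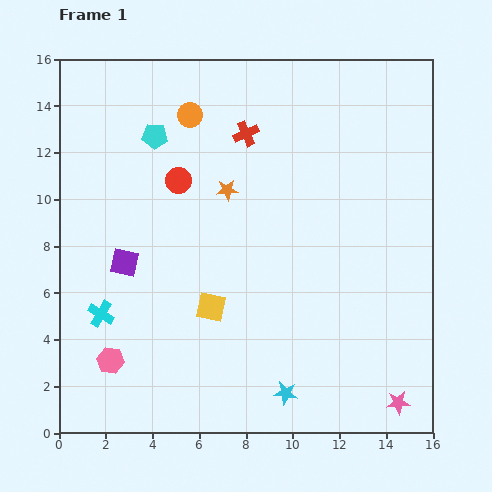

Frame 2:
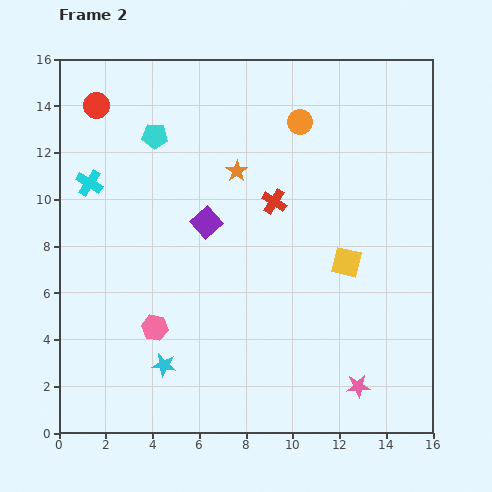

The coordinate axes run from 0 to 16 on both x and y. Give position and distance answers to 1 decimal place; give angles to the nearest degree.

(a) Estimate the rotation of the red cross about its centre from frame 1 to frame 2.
33° counter-clockwise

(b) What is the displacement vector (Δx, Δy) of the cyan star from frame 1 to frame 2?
(-5.2, 1.2)

The cyan star was at (9.7, 1.7) in frame 1 and (4.5, 2.9) in frame 2.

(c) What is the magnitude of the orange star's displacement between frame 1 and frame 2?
0.9

The orange star moved from (7.2, 10.4) to (7.6, 11.2), a distance of √(0.4² + 0.8²) ≈ 0.9.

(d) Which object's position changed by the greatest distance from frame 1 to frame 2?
the yellow square

(moved 6.1; next 5.6)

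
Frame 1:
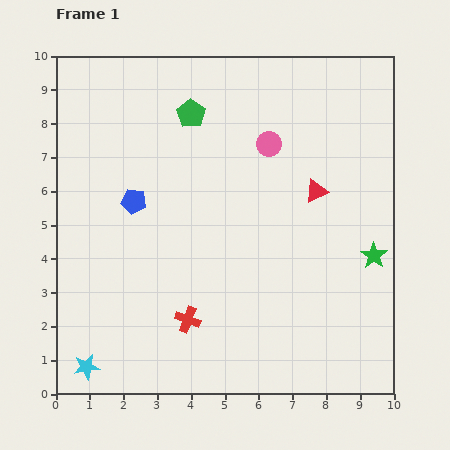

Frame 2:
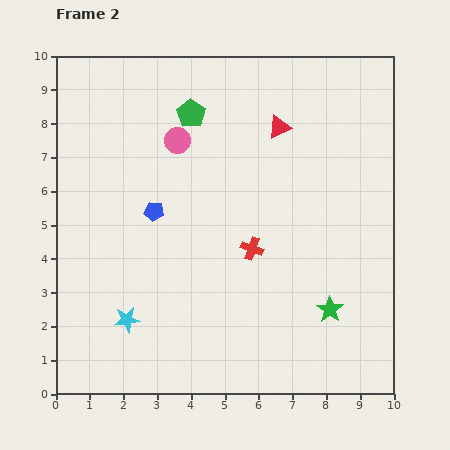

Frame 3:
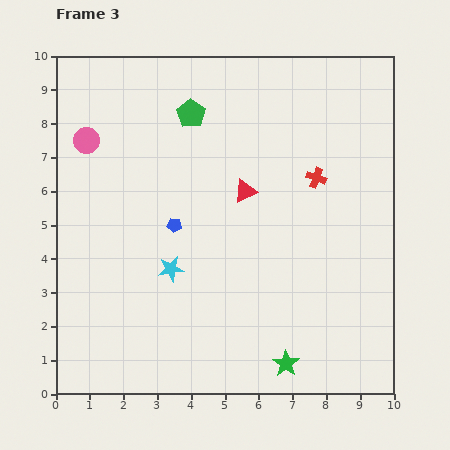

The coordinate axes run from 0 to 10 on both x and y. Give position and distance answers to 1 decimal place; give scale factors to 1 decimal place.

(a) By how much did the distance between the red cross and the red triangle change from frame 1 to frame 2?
-1.7

Distance in frame 1: 5.4. Distance in frame 2: 3.7.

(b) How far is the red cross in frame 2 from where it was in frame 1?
2.8

The red cross moved from (3.9, 2.2) to (5.8, 4.3), a distance of √(1.9² + 2.1²) ≈ 2.8.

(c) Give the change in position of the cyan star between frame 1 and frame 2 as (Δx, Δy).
(1.2, 1.4)

The cyan star was at (0.9, 0.8) in frame 1 and (2.1, 2.2) in frame 2.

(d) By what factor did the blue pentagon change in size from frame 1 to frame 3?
0.6×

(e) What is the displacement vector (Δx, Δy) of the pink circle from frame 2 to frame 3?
(-2.7, 0.0)

The pink circle was at (3.6, 7.5) in frame 2 and (0.9, 7.5) in frame 3.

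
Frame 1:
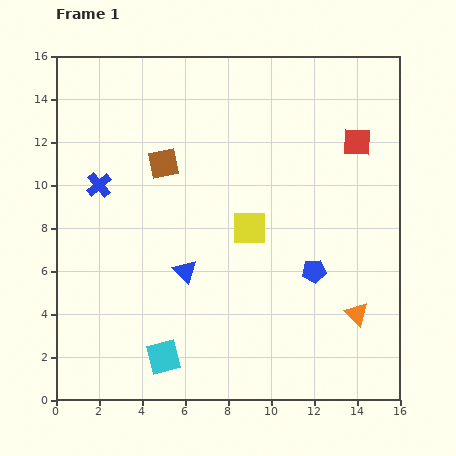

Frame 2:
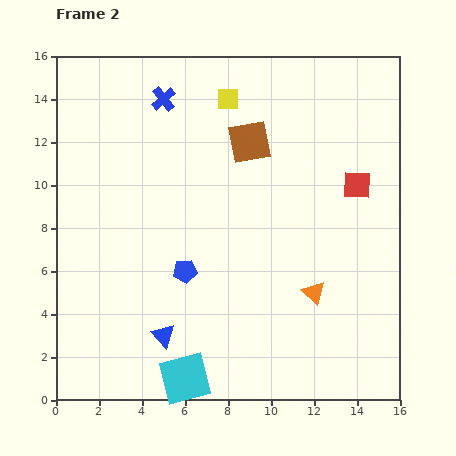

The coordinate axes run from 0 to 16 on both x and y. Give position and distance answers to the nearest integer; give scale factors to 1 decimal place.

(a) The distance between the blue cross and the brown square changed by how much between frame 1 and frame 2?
+1

Distance in frame 1: 3. Distance in frame 2: 4.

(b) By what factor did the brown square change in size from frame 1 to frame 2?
1.4×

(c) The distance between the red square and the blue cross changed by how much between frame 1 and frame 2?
-2

Distance in frame 1: 12. Distance in frame 2: 10.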